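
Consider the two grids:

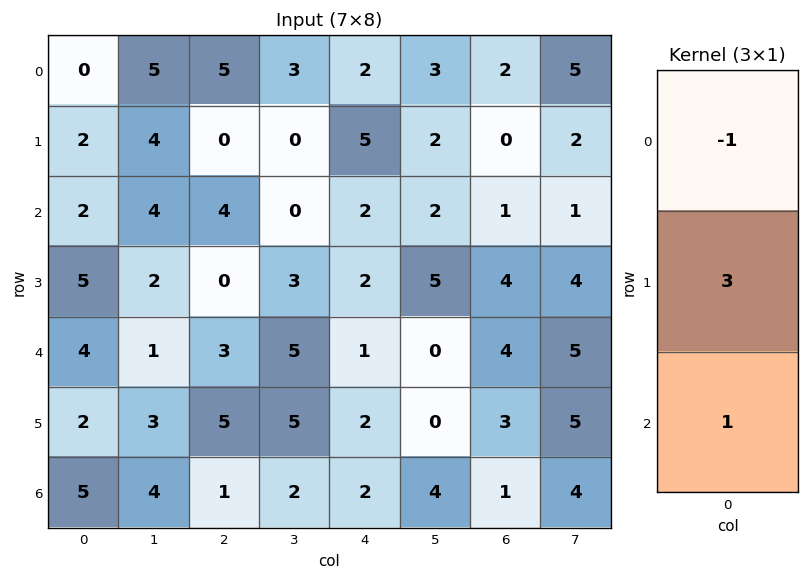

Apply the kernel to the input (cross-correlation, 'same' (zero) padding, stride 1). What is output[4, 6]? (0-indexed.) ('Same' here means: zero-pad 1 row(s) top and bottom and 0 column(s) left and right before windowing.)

The receptive field on the zero-padded input at this output position is [4 / 4 / 3]. Elementwise product with the kernel and sum: 4·-1 + 4·3 + 3·1.

11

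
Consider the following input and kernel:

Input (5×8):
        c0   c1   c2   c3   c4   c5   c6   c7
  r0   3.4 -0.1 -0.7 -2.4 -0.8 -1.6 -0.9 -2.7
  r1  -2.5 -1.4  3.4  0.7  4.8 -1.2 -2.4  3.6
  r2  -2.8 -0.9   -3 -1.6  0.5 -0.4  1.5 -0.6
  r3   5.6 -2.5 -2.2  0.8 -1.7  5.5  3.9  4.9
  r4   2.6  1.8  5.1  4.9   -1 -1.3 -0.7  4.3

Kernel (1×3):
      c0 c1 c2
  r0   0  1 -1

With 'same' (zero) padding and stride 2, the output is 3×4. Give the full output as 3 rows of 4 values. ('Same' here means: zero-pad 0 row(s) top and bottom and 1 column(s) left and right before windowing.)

Output[0,0]: The receptive field on the zero-padded input at this output position is [0 3.4 -0.1]. Elementwise product with the kernel and sum: 3.4·1 + -0.1·-1.

3.5 1.7 0.8 1.8
-1.9 -1.4 0.9 2.1
0.8 0.2 0.3 -5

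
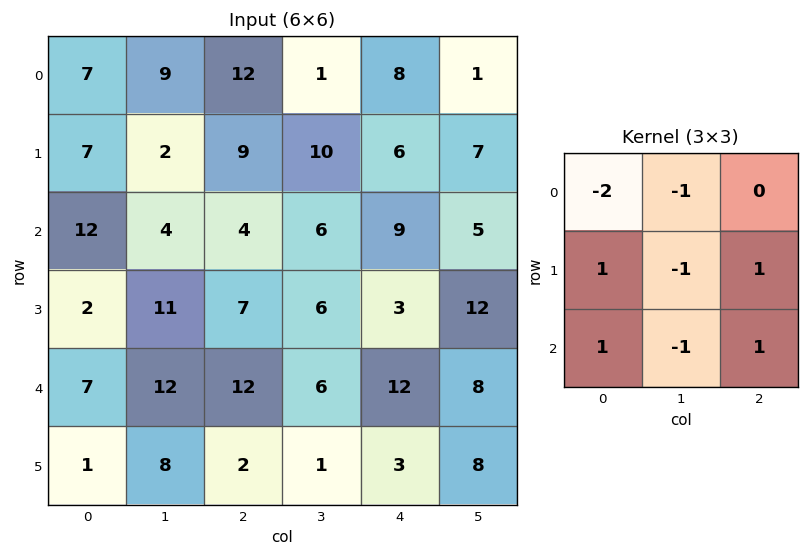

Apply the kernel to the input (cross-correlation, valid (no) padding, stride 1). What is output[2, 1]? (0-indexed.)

The receptive field on the input at this output position is [4 4 6 / 11 7 6 / 12 12 6]. Elementwise product with the kernel and sum: 4·-2 + 4·-1 + 11·1 + 7·-1 + 6·1 + 12·1 + 12·-1 + 6·1.

4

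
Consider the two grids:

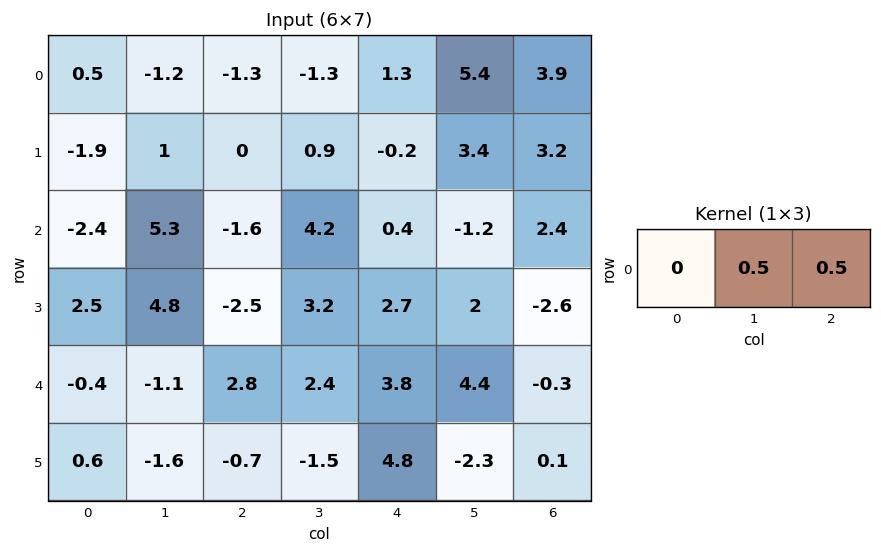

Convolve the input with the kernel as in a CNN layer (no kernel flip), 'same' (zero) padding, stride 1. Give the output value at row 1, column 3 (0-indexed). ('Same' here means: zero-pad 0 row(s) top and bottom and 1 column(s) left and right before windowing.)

0.35

The receptive field on the zero-padded input at this output position is [0 0.9 -0.2]. Elementwise product with the kernel and sum: 0.9·0.5 + -0.2·0.5.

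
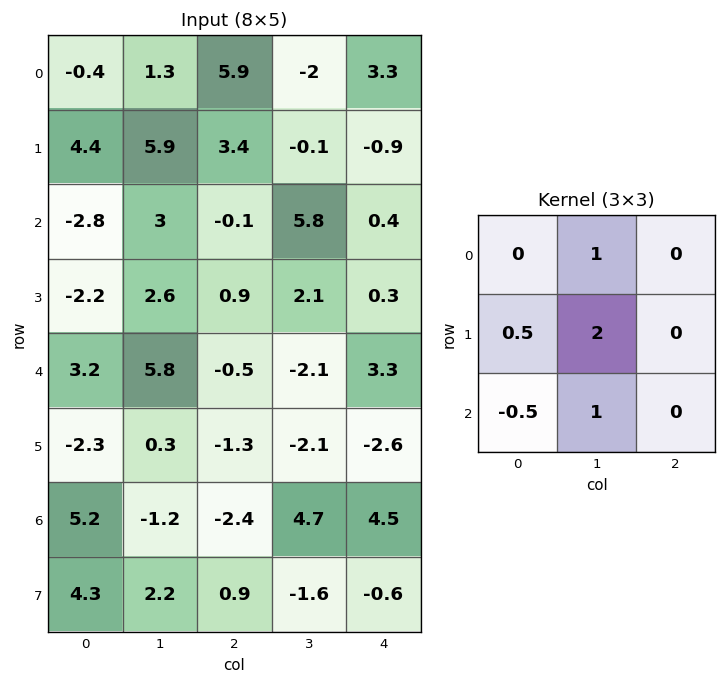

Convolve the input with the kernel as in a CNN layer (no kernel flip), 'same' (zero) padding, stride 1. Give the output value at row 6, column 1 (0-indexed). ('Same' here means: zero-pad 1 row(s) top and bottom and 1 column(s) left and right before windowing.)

The receptive field on the zero-padded input at this output position is [-2.3 0.3 -1.3 / 5.2 -1.2 -2.4 / 4.3 2.2 0.9]. Elementwise product with the kernel and sum: 0.3·1 + 5.2·0.5 + -1.2·2 + 4.3·-0.5 + 2.2·1.

0.55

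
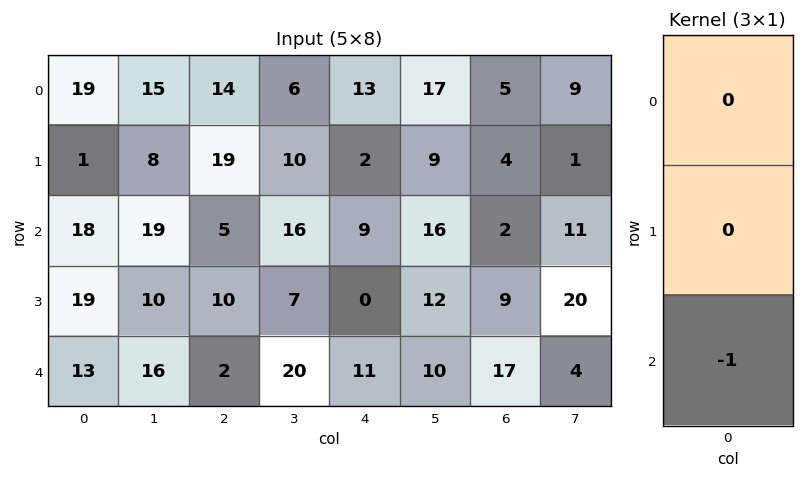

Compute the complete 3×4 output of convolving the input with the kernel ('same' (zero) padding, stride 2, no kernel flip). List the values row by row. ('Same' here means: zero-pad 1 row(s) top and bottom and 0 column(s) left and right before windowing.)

Output[0,0]: The receptive field on the zero-padded input at this output position is [0 / 19 / 1]. Elementwise product with the kernel and sum: 1·-1.

-1 -19 -2 -4
-19 -10 0 -9
0 0 0 0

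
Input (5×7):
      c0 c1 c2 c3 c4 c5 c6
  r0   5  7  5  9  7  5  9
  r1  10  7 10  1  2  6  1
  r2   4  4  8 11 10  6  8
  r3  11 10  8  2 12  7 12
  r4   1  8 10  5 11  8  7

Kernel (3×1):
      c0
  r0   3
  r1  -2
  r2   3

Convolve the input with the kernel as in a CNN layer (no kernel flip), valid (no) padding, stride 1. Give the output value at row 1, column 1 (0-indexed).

The receptive field on the input at this output position is [7 / 4 / 10]. Elementwise product with the kernel and sum: 7·3 + 4·-2 + 10·3.

43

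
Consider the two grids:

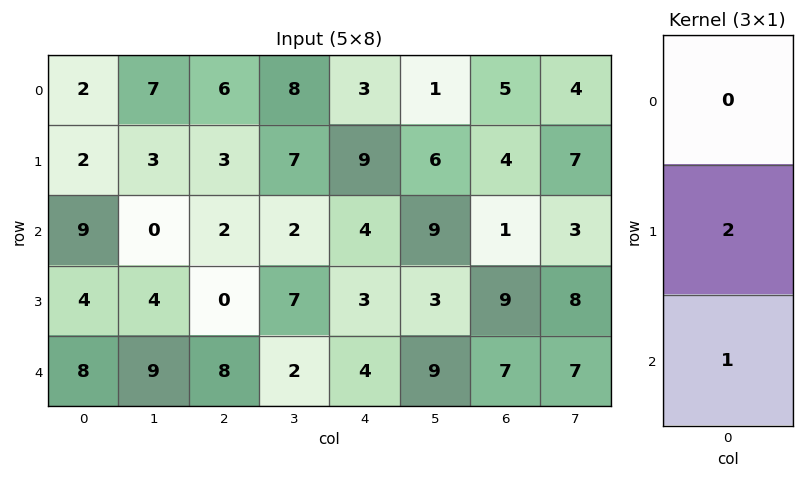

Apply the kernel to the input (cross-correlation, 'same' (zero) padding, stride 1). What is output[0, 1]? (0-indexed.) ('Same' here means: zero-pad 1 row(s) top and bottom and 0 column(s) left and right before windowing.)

17

The receptive field on the zero-padded input at this output position is [0 / 7 / 3]. Elementwise product with the kernel and sum: 7·2 + 3·1.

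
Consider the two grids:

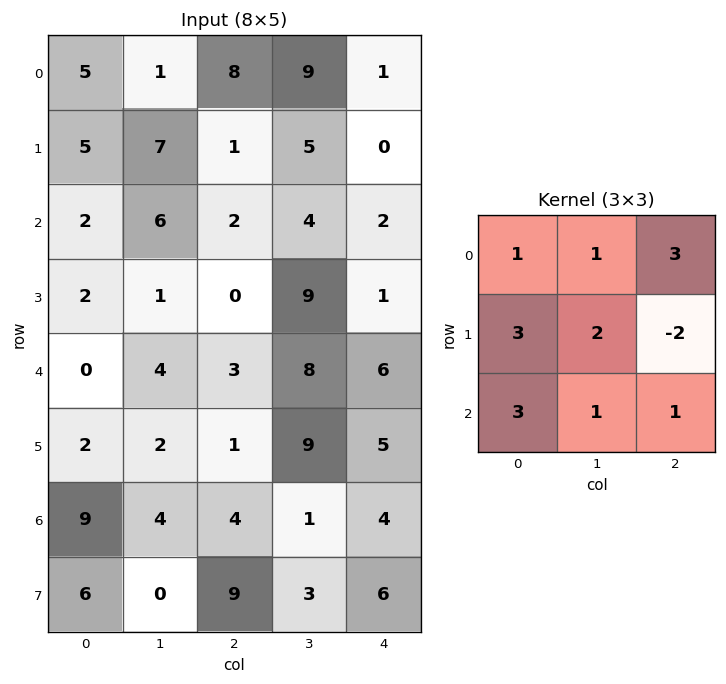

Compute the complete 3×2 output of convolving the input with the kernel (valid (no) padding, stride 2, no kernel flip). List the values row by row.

Output[0,0]: The receptive field on the input at this output position is [5 1 8 / 5 7 1 / 2 6 2]. Elementwise product with the kernel and sum: 5·1 + 1·1 + 8·3 + 5·3 + 7·2 + 1·-2 + 2·3 + 6·1 + 2·1.

71 45
29 51
56 57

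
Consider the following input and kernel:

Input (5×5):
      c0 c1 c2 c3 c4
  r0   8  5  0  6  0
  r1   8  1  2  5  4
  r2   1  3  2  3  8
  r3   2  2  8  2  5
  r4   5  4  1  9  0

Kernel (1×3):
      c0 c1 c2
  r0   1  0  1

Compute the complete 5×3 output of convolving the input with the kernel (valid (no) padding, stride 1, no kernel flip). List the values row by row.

Output[0,0]: The receptive field on the input at this output position is [8 5 0]. Elementwise product with the kernel and sum: 8·1 + 0·1.
Output[0,1]: The receptive field on the input at this output position is [5 0 6]. Elementwise product with the kernel and sum: 5·1 + 6·1.

8 11 0
10 6 6
3 6 10
10 4 13
6 13 1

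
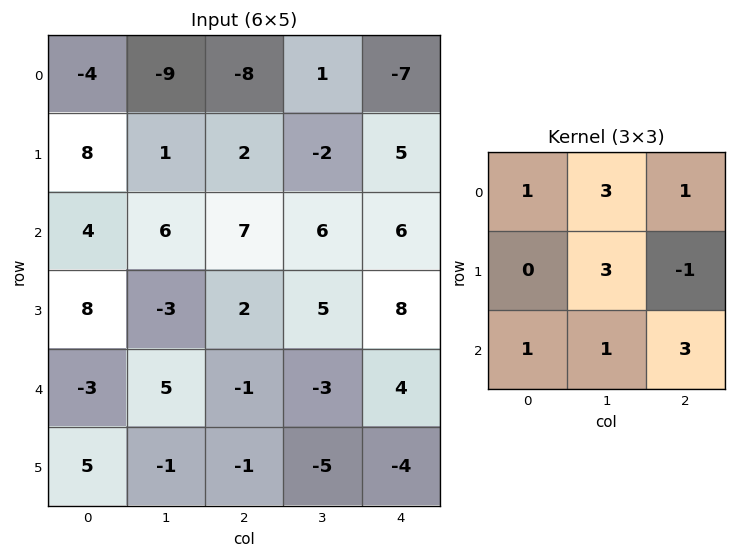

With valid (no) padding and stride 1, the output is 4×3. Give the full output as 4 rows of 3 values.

-7 7 8
35 34 44
17 29 46
18 -9 -6

Output[0,0]: The receptive field on the input at this output position is [-4 -9 -8 / 8 1 2 / 4 6 7]. Elementwise product with the kernel and sum: -4·1 + -9·3 + -8·1 + 1·3 + 2·-1 + 4·1 + 6·1 + 7·3.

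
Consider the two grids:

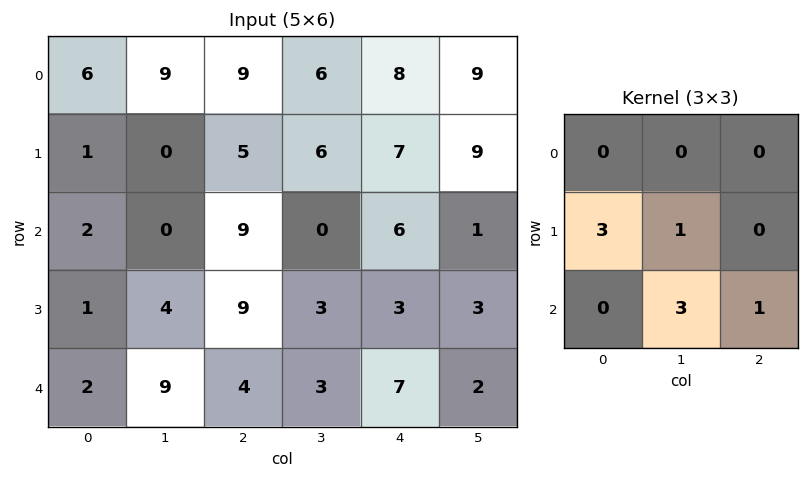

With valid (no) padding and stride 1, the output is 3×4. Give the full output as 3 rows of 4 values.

12 32 27 44
27 39 39 18
38 36 46 35

Output[0,0]: The receptive field on the input at this output position is [6 9 9 / 1 0 5 / 2 0 9]. Elementwise product with the kernel and sum: 1·3 + 0·1 + 0·3 + 9·1.
Output[0,1]: The receptive field on the input at this output position is [9 9 6 / 0 5 6 / 0 9 0]. Elementwise product with the kernel and sum: 0·3 + 5·1 + 9·3 + 0·1.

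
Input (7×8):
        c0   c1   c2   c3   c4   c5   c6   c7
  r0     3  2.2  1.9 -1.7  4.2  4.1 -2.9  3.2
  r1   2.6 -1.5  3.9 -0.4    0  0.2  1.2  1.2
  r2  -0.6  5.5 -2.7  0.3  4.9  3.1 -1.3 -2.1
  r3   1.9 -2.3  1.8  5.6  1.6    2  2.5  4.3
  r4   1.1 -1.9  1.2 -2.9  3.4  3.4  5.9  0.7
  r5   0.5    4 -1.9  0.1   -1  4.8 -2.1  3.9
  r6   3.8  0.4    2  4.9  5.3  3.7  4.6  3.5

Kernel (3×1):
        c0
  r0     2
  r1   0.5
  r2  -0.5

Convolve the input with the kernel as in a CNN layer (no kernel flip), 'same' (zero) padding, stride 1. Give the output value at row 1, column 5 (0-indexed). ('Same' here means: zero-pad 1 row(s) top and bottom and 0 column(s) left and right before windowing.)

The receptive field on the zero-padded input at this output position is [4.1 / 0.2 / 3.1]. Elementwise product with the kernel and sum: 4.1·2 + 0.2·0.5 + 3.1·-0.5.

6.75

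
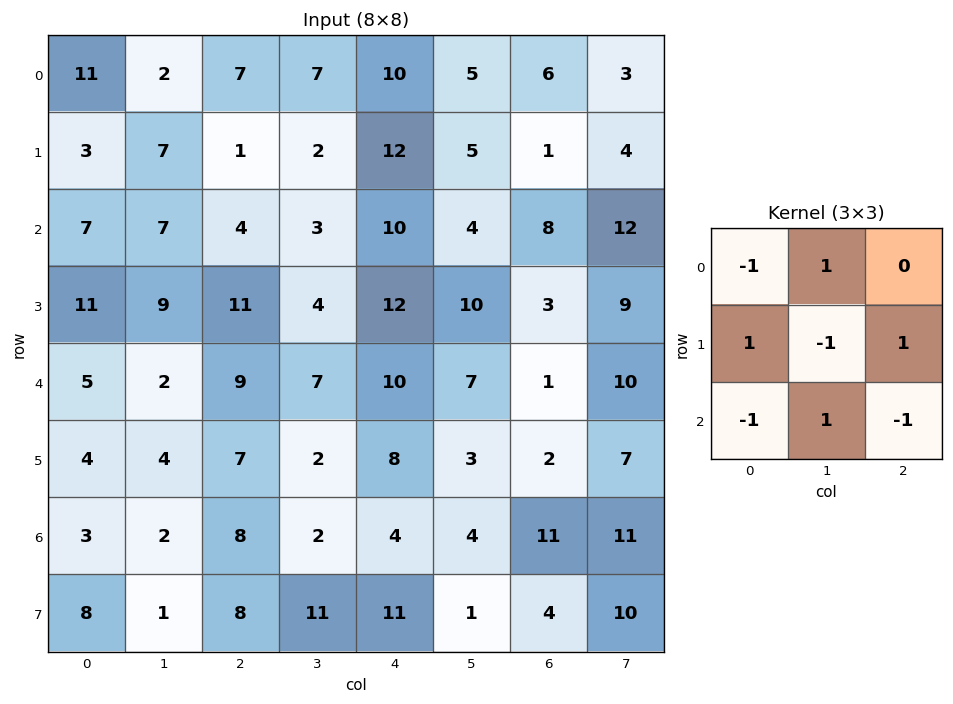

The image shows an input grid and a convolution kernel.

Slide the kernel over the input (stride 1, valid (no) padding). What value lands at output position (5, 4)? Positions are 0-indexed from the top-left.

-8

The receptive field on the input at this output position is [8 3 2 / 4 4 11 / 11 1 4]. Elementwise product with the kernel and sum: 8·-1 + 3·1 + 4·1 + 4·-1 + 11·1 + 11·-1 + 1·1 + 4·-1.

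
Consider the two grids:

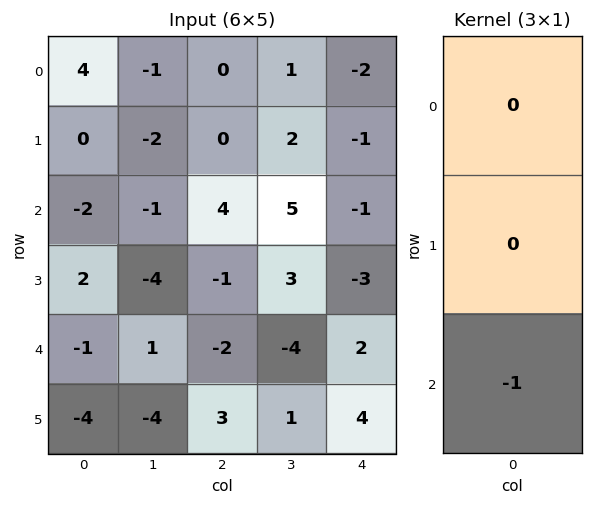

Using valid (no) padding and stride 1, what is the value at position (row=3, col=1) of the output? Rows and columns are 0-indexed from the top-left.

4

The receptive field on the input at this output position is [-4 / 1 / -4]. Elementwise product with the kernel and sum: -4·-1.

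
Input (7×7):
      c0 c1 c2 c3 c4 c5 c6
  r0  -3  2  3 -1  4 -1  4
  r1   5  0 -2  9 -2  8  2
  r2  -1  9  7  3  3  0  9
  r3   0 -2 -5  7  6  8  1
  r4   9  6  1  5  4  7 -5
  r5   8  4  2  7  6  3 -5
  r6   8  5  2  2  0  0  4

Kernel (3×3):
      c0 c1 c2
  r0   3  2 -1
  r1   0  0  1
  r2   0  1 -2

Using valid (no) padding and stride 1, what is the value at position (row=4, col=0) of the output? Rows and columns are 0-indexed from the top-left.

41

The receptive field on the input at this output position is [9 6 1 / 8 4 2 / 8 5 2]. Elementwise product with the kernel and sum: 9·3 + 6·2 + 1·-1 + 2·1 + 5·1 + 2·-2.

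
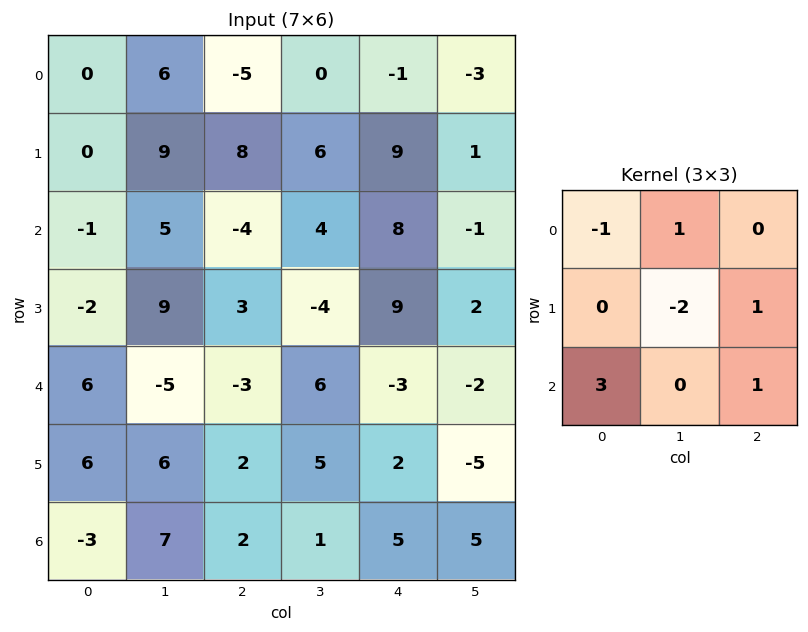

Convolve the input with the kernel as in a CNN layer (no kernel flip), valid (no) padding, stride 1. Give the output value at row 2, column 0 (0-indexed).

The receptive field on the input at this output position is [-1 5 -4 / -2 9 3 / 6 -5 -3]. Elementwise product with the kernel and sum: -1·-1 + 5·1 + 9·-2 + 3·1 + 6·3 + -3·1.

6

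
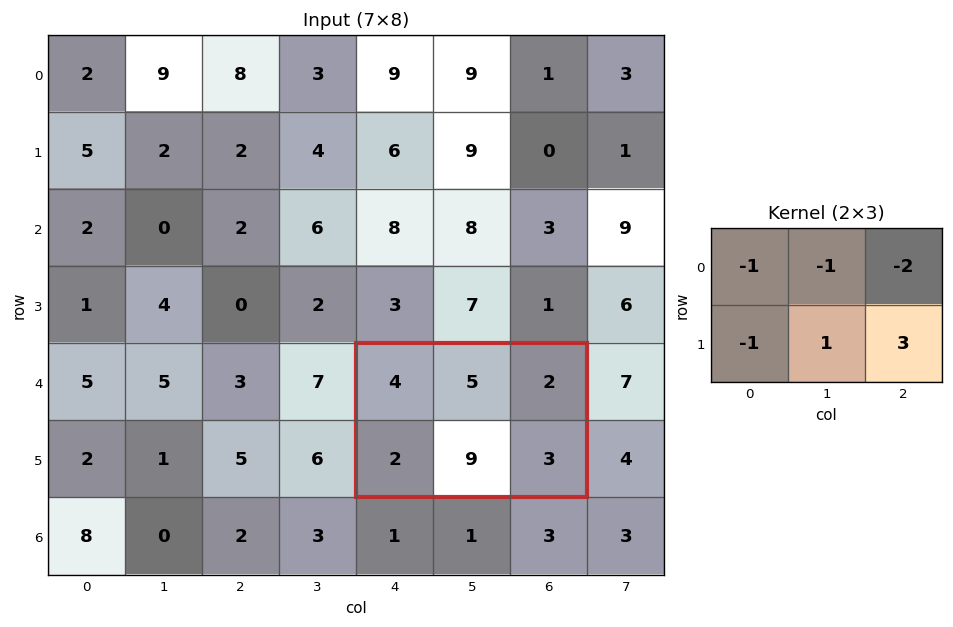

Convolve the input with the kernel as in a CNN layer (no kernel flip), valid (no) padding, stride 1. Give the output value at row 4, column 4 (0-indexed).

3

The receptive field on the input at this output position is [4 5 2 / 2 9 3]. Elementwise product with the kernel and sum: 4·-1 + 5·-1 + 2·-2 + 2·-1 + 9·1 + 3·3.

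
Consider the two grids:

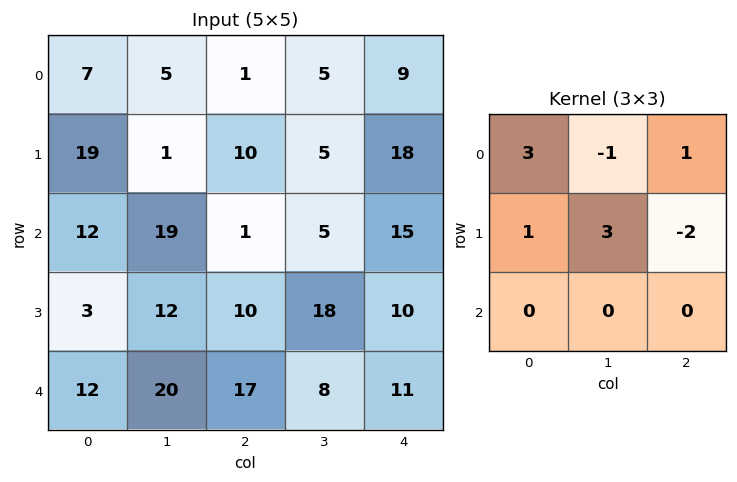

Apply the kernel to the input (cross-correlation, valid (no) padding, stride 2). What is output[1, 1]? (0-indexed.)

The receptive field on the input at this output position is [1 5 15 / 10 18 10 / 17 8 11]. Elementwise product with the kernel and sum: 1·3 + 5·-1 + 15·1 + 10·1 + 18·3 + 10·-2.

57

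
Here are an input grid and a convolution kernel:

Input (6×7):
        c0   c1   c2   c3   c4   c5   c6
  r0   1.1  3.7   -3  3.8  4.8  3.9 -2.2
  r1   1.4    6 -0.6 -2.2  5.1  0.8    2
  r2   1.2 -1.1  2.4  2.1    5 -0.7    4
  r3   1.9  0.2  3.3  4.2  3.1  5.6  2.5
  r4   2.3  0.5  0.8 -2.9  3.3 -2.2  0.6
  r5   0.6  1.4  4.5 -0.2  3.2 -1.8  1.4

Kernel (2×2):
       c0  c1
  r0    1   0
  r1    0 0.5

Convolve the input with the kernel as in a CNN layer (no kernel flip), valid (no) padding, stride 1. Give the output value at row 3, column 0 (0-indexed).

The receptive field on the input at this output position is [1.9 0.2 / 2.3 0.5]. Elementwise product with the kernel and sum: 1.9·1 + 0.5·0.5.

2.15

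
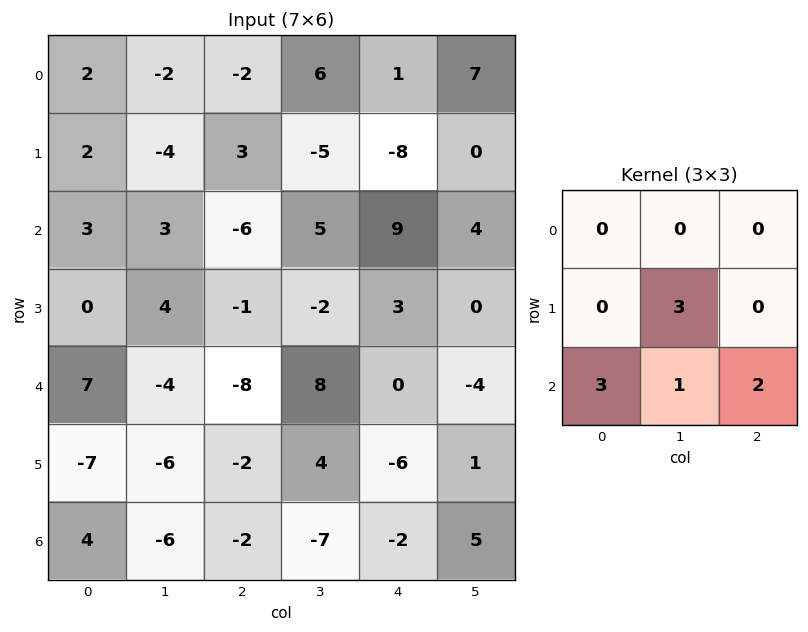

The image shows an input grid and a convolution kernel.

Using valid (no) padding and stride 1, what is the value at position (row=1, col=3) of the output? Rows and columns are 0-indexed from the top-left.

The receptive field on the input at this output position is [-5 -8 0 / 5 9 4 / -2 3 0]. Elementwise product with the kernel and sum: 9·3 + -2·3 + 3·1 + 0·2.

24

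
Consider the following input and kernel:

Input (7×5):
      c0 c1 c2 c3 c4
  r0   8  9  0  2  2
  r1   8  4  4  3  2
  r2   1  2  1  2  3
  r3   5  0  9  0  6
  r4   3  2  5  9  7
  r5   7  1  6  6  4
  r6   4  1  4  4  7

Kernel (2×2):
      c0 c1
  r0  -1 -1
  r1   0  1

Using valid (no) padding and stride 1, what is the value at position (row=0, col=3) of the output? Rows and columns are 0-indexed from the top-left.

-2

The receptive field on the input at this output position is [2 2 / 3 2]. Elementwise product with the kernel and sum: 2·-1 + 2·-1 + 2·1.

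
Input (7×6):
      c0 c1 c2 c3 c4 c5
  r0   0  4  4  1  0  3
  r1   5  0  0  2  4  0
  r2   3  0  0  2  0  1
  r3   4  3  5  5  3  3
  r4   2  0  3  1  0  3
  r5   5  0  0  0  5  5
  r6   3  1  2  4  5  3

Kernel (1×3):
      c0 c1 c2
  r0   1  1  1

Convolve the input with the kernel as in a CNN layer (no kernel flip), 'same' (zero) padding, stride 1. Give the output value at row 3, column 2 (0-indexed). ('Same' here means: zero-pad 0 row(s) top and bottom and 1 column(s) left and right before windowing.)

The receptive field on the zero-padded input at this output position is [3 5 5]. Elementwise product with the kernel and sum: 3·1 + 5·1 + 5·1.

13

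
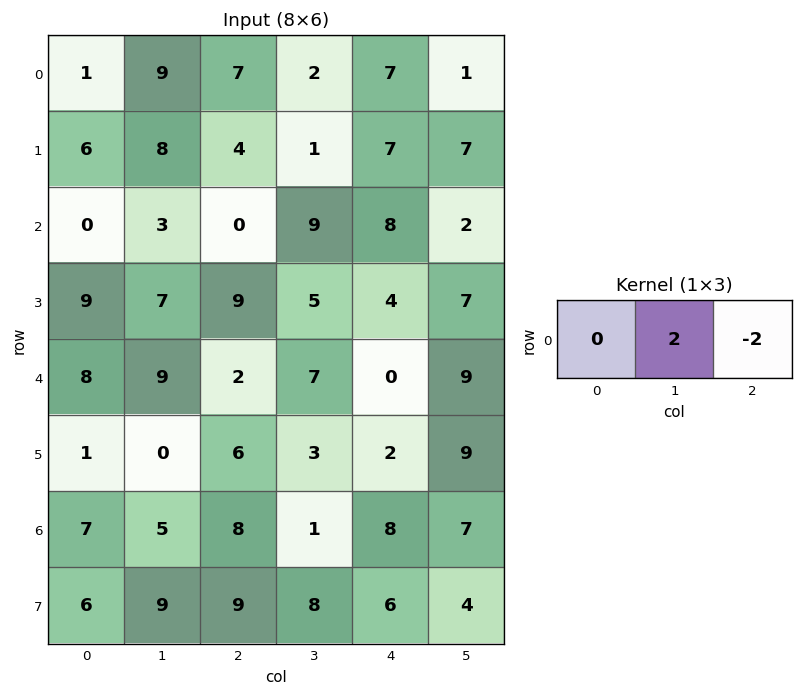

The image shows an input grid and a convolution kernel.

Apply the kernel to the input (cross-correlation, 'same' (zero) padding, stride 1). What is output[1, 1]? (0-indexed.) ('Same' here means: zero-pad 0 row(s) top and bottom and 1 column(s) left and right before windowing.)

The receptive field on the zero-padded input at this output position is [6 8 4]. Elementwise product with the kernel and sum: 8·2 + 4·-2.

8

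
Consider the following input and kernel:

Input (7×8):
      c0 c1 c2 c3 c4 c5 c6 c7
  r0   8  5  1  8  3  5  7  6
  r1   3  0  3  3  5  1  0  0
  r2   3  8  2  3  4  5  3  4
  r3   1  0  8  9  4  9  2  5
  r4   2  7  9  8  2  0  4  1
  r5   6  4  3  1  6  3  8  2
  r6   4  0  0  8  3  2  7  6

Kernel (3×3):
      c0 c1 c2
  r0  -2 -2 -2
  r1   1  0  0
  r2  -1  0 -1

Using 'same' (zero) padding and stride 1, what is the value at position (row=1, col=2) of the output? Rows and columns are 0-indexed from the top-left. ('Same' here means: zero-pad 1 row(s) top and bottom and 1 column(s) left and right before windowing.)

-39

The receptive field on the zero-padded input at this output position is [5 1 8 / 0 3 3 / 8 2 3]. Elementwise product with the kernel and sum: 5·-2 + 1·-2 + 8·-2 + 0·1 + 8·-1 + 3·-1.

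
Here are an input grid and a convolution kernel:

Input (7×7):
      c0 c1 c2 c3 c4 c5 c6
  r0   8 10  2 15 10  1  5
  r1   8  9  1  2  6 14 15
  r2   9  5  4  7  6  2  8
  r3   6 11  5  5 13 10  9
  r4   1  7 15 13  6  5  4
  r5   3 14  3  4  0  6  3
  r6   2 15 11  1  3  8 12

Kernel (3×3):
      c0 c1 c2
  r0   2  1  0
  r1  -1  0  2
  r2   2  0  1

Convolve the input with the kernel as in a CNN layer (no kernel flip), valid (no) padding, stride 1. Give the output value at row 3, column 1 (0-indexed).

The receptive field on the input at this output position is [11 5 5 / 7 15 13 / 14 3 4]. Elementwise product with the kernel and sum: 11·2 + 5·1 + 7·-1 + 13·2 + 14·2 + 4·1.

78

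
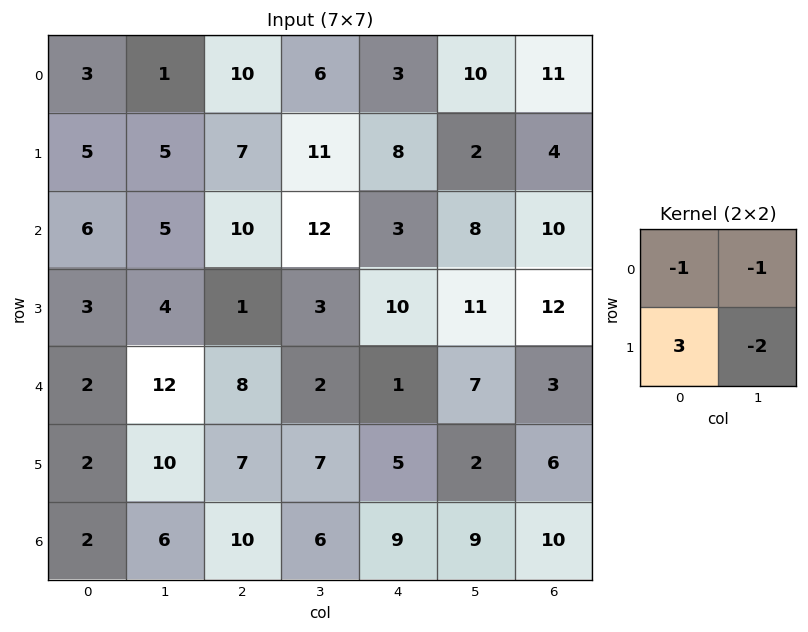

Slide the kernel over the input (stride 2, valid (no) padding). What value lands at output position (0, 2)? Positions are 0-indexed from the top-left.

7

The receptive field on the input at this output position is [3 10 / 8 2]. Elementwise product with the kernel and sum: 3·-1 + 10·-1 + 8·3 + 2·-2.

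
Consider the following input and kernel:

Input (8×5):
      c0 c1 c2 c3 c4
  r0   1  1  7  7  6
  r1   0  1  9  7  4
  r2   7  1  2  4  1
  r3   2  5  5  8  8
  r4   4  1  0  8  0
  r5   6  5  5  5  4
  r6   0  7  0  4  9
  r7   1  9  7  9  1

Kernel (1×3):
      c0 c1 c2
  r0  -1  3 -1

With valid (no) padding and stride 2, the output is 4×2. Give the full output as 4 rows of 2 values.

-5 8
-6 9
-1 24
21 3

Output[0,0]: The receptive field on the input at this output position is [1 1 7]. Elementwise product with the kernel and sum: 1·-1 + 1·3 + 7·-1.
Output[0,1]: The receptive field on the input at this output position is [7 7 6]. Elementwise product with the kernel and sum: 7·-1 + 7·3 + 6·-1.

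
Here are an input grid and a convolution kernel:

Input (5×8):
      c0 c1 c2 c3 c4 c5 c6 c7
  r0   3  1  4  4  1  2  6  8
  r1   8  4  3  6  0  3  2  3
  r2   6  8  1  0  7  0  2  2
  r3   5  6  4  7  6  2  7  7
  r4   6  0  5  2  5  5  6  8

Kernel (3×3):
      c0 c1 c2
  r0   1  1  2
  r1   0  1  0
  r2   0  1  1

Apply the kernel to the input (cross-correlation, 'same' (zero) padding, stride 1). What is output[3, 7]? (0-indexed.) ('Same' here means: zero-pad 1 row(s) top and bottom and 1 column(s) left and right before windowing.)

19

The receptive field on the zero-padded input at this output position is [2 2 0 / 7 7 0 / 6 8 0]. Elementwise product with the kernel and sum: 2·1 + 2·1 + 0·2 + 7·1 + 8·1 + 0·1.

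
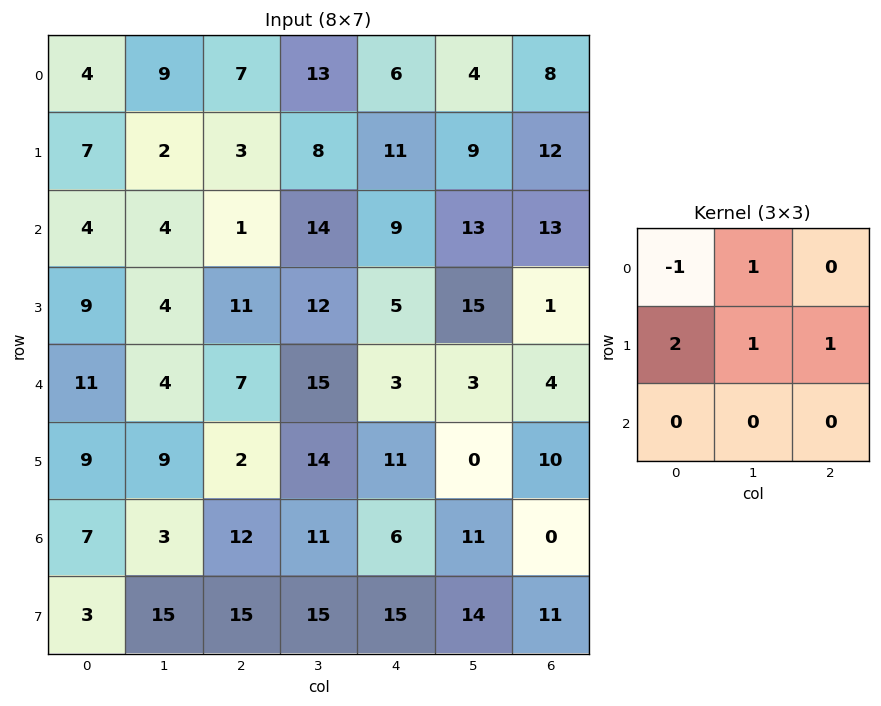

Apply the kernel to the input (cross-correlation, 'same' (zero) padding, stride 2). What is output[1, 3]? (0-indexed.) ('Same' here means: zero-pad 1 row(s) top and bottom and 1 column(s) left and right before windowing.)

42

The receptive field on the zero-padded input at this output position is [9 12 0 / 13 13 0 / 15 1 0]. Elementwise product with the kernel and sum: 9·-1 + 12·1 + 13·2 + 13·1 + 0·1.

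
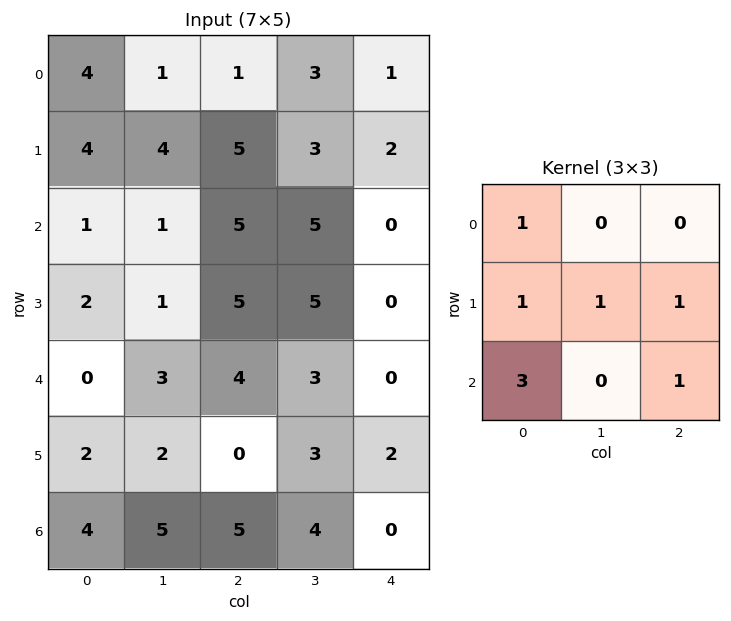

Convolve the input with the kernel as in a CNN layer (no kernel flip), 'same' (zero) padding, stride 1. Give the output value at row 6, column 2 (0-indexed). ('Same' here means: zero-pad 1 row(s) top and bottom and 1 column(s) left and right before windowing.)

16

The receptive field on the zero-padded input at this output position is [2 0 3 / 5 5 4 / 0 0 0]. Elementwise product with the kernel and sum: 2·1 + 5·1 + 5·1 + 4·1 + 0·3 + 0·1.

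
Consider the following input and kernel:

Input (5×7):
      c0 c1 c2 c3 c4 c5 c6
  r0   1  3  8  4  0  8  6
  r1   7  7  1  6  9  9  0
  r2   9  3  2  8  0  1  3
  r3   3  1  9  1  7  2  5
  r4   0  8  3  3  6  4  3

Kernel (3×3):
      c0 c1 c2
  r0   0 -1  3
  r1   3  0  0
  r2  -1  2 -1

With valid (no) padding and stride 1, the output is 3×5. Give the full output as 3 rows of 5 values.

Output[0,0]: The receptive field on the input at this output position is [1 3 8 / 7 7 1 / 9 3 2]. Elementwise product with the kernel and sum: 3·-1 + 8·3 + 7·3 + 9·-1 + 3·2 + 2·-1.

37 18 13 33 36
13 42 13 53 -17
25 20 16 11 28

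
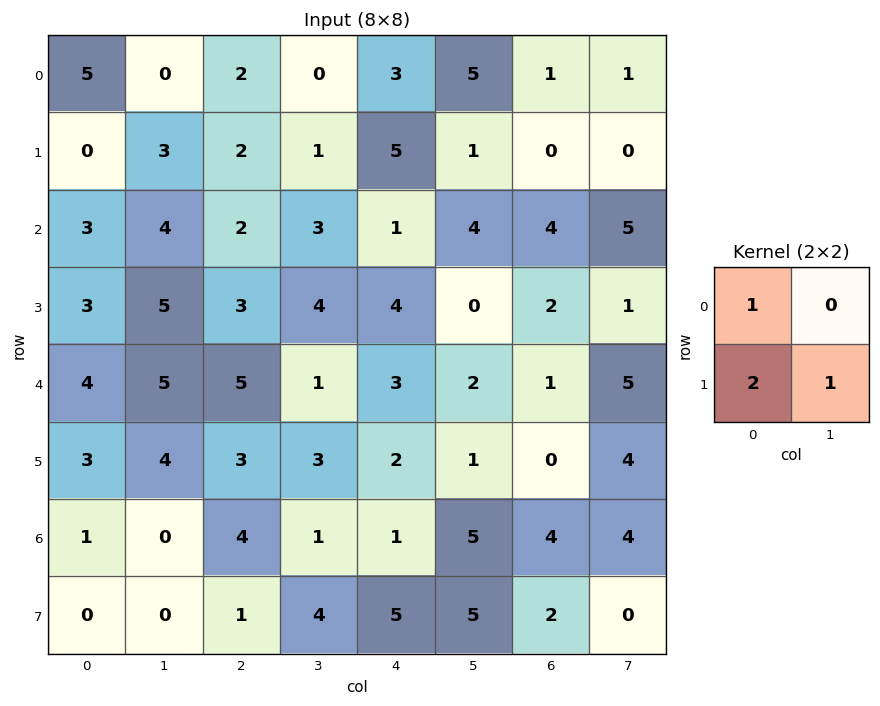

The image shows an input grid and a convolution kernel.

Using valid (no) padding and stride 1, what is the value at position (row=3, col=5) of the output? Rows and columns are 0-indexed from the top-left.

The receptive field on the input at this output position is [0 2 / 2 1]. Elementwise product with the kernel and sum: 0·1 + 2·2 + 1·1.

5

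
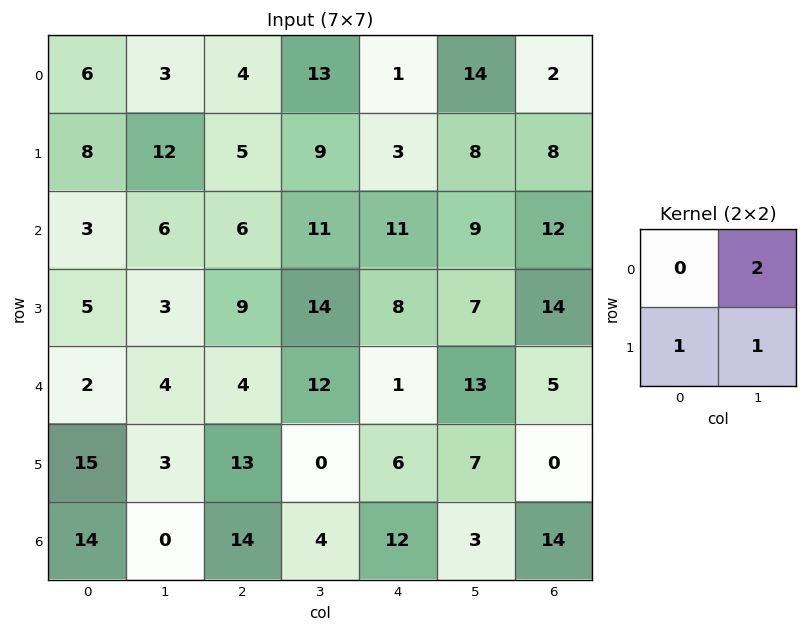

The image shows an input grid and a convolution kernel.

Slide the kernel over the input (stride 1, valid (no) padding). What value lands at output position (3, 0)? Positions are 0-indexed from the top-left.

12

The receptive field on the input at this output position is [5 3 / 2 4]. Elementwise product with the kernel and sum: 3·2 + 2·1 + 4·1.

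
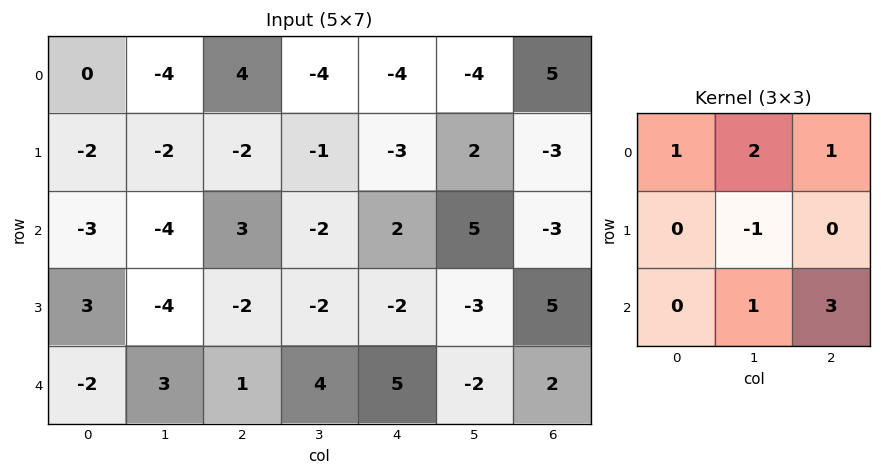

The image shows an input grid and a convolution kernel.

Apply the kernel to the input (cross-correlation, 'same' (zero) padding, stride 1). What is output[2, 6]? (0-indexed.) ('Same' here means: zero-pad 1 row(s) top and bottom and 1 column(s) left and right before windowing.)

4

The receptive field on the zero-padded input at this output position is [2 -3 0 / 5 -3 0 / -3 5 0]. Elementwise product with the kernel and sum: 2·1 + -3·2 + 0·1 + -3·-1 + 5·1 + 0·3.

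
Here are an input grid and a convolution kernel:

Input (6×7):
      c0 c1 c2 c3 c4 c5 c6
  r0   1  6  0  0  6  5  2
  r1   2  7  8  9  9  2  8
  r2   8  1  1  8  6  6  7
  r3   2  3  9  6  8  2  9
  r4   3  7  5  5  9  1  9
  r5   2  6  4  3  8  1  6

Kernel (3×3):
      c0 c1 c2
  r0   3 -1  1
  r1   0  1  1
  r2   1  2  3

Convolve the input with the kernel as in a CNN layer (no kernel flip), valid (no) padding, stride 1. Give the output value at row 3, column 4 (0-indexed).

69

The receptive field on the input at this output position is [8 2 9 / 9 1 9 / 8 1 6]. Elementwise product with the kernel and sum: 8·3 + 2·-1 + 9·1 + 1·1 + 9·1 + 8·1 + 1·2 + 6·3.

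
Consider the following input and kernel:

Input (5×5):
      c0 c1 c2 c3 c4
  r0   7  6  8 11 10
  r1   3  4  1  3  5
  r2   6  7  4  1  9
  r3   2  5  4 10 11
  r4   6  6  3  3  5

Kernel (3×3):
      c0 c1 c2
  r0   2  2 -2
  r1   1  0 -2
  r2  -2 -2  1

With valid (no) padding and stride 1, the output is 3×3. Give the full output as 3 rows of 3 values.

Output[0,0]: The receptive field on the input at this output position is [7 6 8 / 3 4 1 / 6 7 4]. Elementwise product with the kernel and sum: 7·2 + 6·2 + 8·-2 + 3·1 + 1·-2 + 6·-2 + 7·-2 + 4·1.

-11 -17 8
0 1 -33
-9 -10 -33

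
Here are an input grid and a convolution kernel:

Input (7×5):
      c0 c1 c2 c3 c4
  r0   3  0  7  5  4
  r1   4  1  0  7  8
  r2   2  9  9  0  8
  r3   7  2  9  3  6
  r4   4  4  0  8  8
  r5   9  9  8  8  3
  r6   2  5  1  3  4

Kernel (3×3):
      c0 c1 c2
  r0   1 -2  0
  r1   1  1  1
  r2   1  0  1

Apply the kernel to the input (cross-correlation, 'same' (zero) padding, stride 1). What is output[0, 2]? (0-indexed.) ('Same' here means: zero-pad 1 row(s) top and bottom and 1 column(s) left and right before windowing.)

20

The receptive field on the zero-padded input at this output position is [0 0 0 / 0 7 5 / 1 0 7]. Elementwise product with the kernel and sum: 0·1 + 0·-2 + 0·1 + 7·1 + 5·1 + 1·1 + 7·1.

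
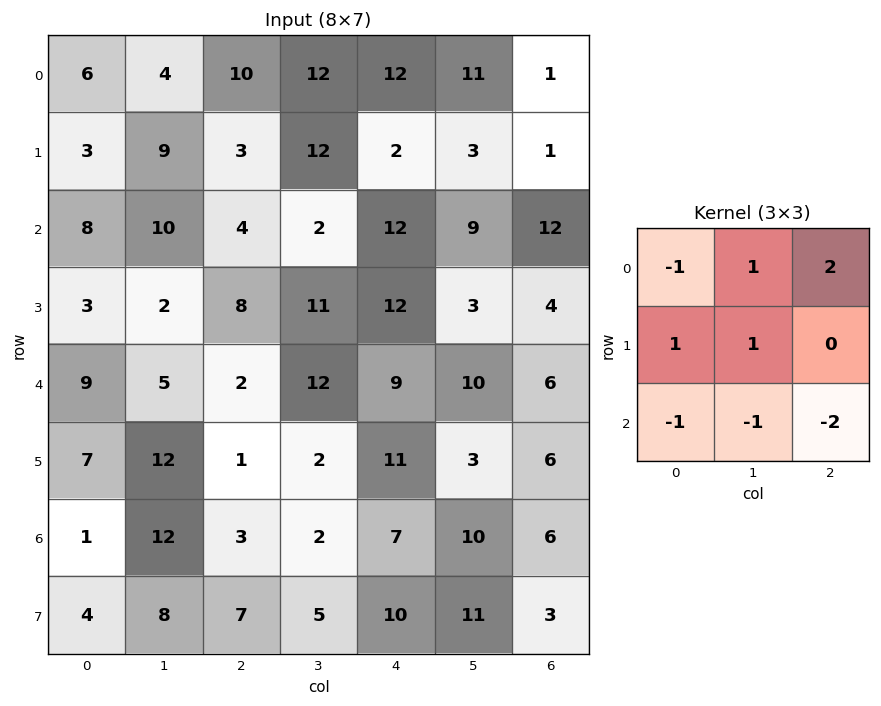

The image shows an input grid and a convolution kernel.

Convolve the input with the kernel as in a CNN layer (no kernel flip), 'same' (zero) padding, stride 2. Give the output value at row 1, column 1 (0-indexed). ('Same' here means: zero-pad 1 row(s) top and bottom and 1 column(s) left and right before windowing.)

0

The receptive field on the zero-padded input at this output position is [9 3 12 / 10 4 2 / 2 8 11]. Elementwise product with the kernel and sum: 9·-1 + 3·1 + 12·2 + 10·1 + 4·1 + 2·-1 + 8·-1 + 11·-2.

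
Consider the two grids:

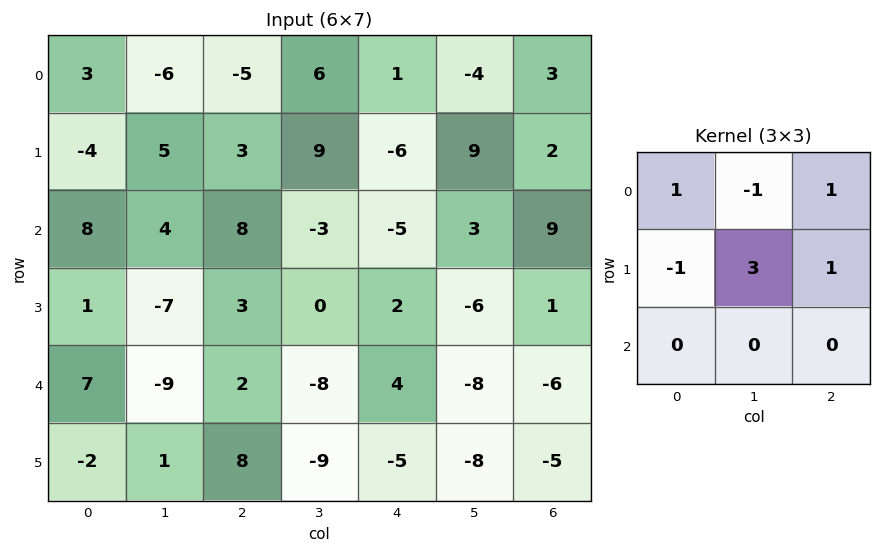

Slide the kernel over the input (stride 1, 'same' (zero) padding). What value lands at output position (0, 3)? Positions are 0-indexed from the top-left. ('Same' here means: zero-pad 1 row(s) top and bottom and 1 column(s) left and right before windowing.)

The receptive field on the zero-padded input at this output position is [0 0 0 / -5 6 1 / 3 9 -6]. Elementwise product with the kernel and sum: 0·1 + 0·-1 + 0·1 + -5·-1 + 6·3 + 1·1.

24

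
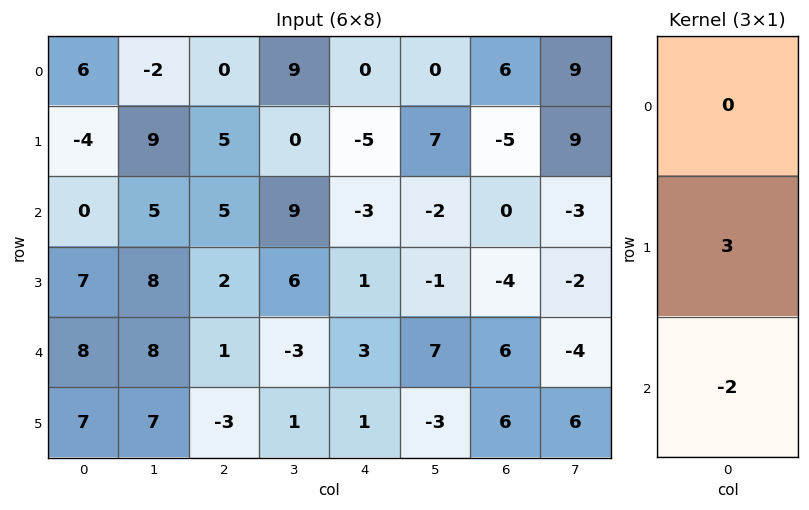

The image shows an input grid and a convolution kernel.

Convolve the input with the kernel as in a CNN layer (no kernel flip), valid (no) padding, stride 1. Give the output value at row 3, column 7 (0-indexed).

The receptive field on the input at this output position is [-2 / -4 / 6]. Elementwise product with the kernel and sum: -4·3 + 6·-2.

-24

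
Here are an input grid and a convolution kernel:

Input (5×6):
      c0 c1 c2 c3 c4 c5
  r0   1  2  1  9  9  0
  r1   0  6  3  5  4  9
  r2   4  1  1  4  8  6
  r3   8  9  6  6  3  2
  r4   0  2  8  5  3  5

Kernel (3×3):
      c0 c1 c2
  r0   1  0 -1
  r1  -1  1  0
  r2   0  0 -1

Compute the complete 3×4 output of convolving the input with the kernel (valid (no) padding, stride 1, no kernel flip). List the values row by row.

5 -14 -14 2
-12 -5 -1 -2
-4 -11 -10 -10

Output[0,0]: The receptive field on the input at this output position is [1 2 1 / 0 6 3 / 4 1 1]. Elementwise product with the kernel and sum: 1·1 + 1·-1 + 0·-1 + 6·1 + 1·-1.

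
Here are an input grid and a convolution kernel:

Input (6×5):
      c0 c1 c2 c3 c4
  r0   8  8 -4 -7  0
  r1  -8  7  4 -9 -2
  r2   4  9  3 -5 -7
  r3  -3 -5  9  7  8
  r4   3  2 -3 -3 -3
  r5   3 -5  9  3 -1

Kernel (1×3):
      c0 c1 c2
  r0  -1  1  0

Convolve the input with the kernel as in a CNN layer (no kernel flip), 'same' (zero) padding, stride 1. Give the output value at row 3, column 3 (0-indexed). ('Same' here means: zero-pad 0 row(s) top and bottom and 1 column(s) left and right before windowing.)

-2

The receptive field on the zero-padded input at this output position is [9 7 8]. Elementwise product with the kernel and sum: 9·-1 + 7·1.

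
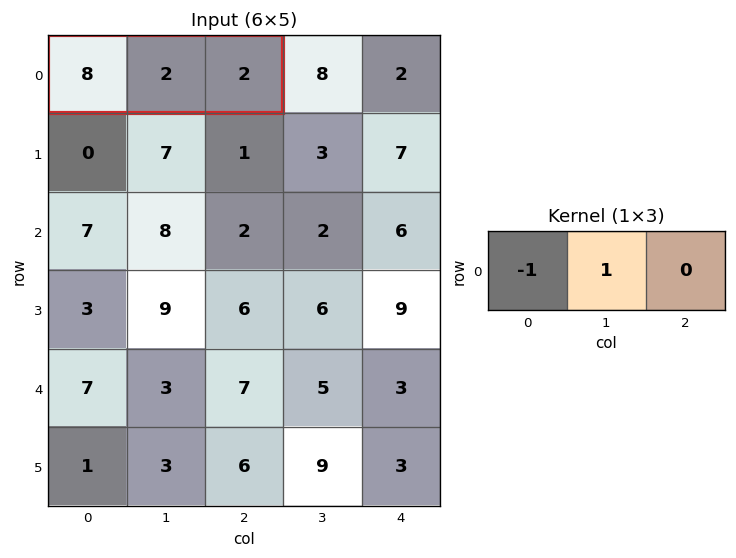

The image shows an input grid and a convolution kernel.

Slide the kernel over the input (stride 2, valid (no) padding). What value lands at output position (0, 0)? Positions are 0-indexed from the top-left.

-6

The receptive field on the input at this output position is [8 2 2]. Elementwise product with the kernel and sum: 8·-1 + 2·1.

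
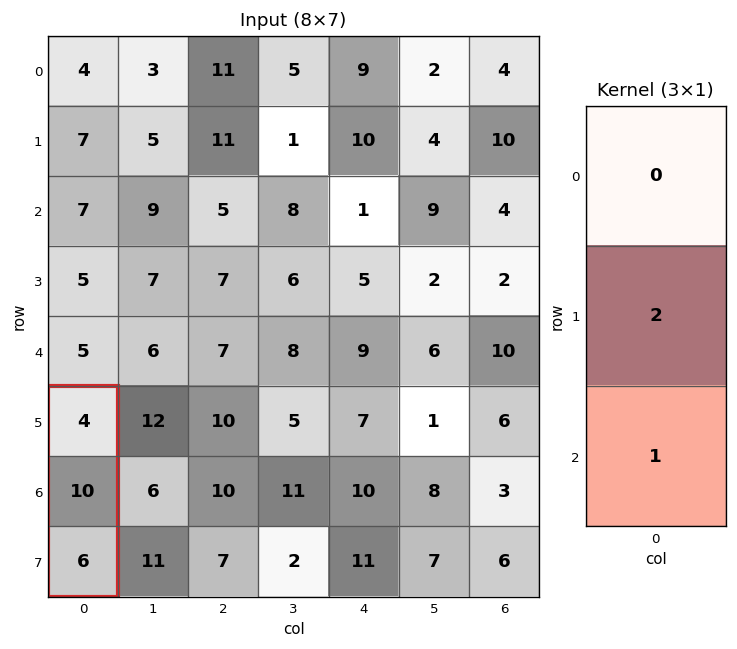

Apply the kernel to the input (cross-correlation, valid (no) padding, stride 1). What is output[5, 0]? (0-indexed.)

The receptive field on the input at this output position is [4 / 10 / 6]. Elementwise product with the kernel and sum: 10·2 + 6·1.

26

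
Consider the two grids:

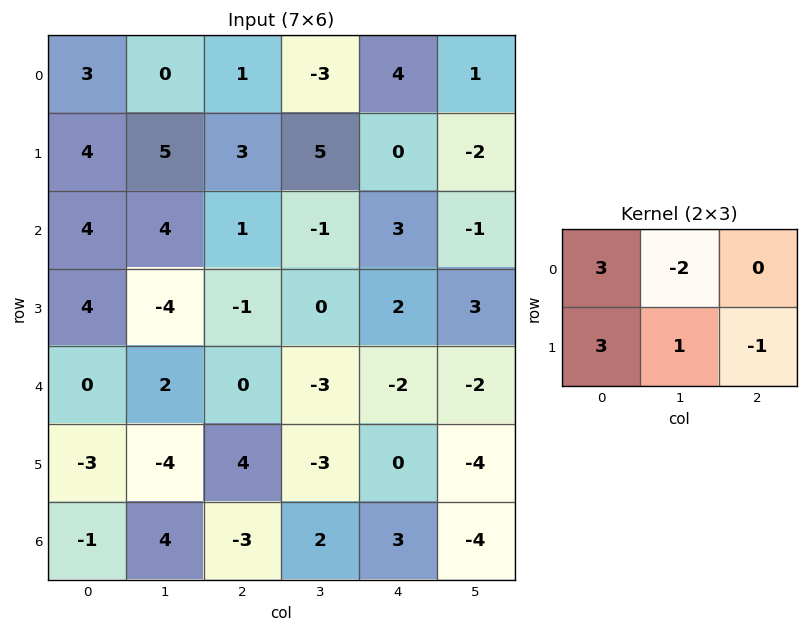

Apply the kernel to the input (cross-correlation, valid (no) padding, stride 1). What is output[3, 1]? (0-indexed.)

The receptive field on the input at this output position is [-4 -1 0 / 2 0 -3]. Elementwise product with the kernel and sum: -4·3 + -1·-2 + 2·3 + 0·1 + -3·-1.

-1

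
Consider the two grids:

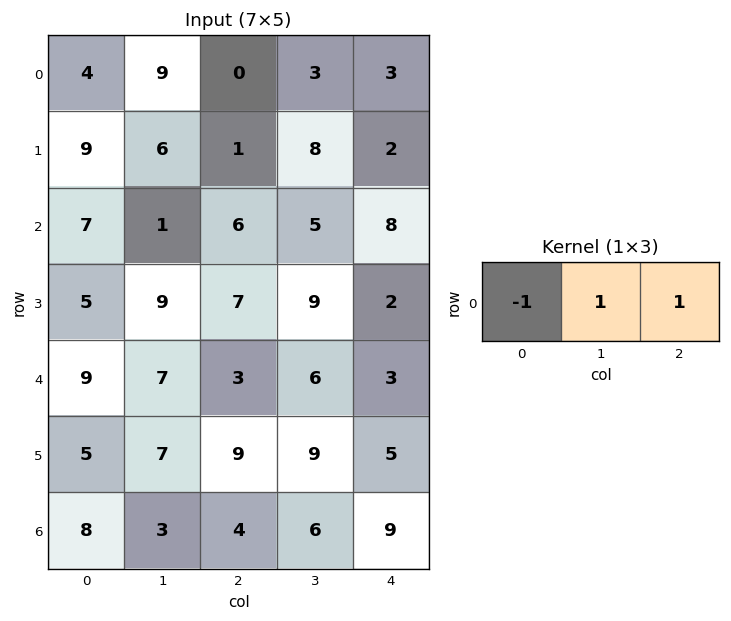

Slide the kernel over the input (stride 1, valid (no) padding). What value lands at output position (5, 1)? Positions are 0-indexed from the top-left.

11

The receptive field on the input at this output position is [7 9 9]. Elementwise product with the kernel and sum: 7·-1 + 9·1 + 9·1.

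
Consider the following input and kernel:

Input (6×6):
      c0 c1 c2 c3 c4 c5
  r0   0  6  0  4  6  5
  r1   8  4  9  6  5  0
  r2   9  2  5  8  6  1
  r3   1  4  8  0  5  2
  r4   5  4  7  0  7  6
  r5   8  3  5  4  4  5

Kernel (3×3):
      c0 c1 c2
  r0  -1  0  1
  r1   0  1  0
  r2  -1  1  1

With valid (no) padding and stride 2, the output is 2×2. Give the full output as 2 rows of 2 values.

2 21
6 1

Output[0,0]: The receptive field on the input at this output position is [0 6 0 / 8 4 9 / 9 2 5]. Elementwise product with the kernel and sum: 0·-1 + 0·1 + 4·1 + 9·-1 + 2·1 + 5·1.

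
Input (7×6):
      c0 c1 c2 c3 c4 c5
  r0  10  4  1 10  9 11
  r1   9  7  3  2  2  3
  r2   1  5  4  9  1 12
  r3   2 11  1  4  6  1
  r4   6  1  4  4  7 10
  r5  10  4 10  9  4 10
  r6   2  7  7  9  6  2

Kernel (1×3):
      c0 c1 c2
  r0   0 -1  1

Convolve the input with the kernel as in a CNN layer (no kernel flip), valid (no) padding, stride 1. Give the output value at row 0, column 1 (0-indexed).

9

The receptive field on the input at this output position is [4 1 10]. Elementwise product with the kernel and sum: 1·-1 + 10·1.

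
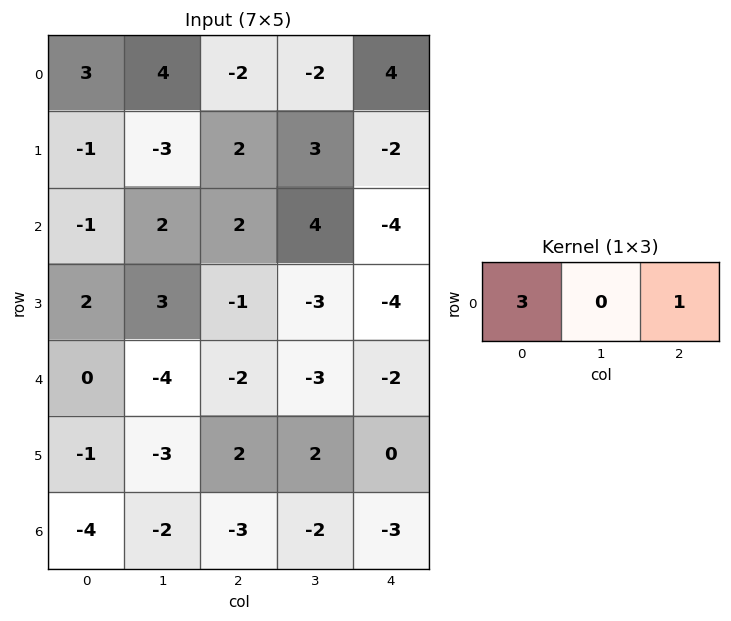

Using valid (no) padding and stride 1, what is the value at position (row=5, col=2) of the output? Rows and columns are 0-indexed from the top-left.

The receptive field on the input at this output position is [2 2 0]. Elementwise product with the kernel and sum: 2·3 + 0·1.

6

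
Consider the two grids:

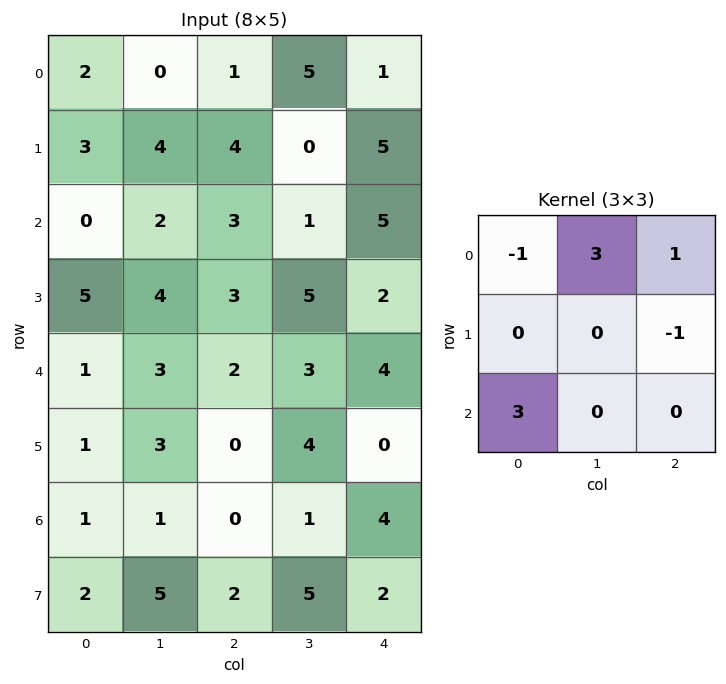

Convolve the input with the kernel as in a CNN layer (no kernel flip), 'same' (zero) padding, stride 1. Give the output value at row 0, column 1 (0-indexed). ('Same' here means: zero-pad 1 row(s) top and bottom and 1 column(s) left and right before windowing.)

8

The receptive field on the zero-padded input at this output position is [0 0 0 / 2 0 1 / 3 4 4]. Elementwise product with the kernel and sum: 0·-1 + 0·3 + 0·1 + 1·-1 + 3·3.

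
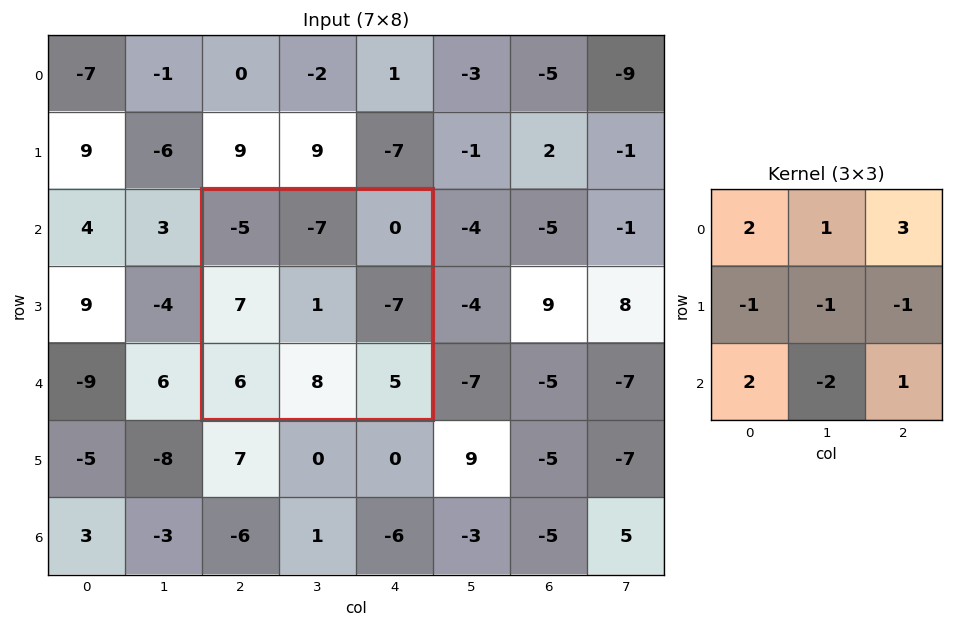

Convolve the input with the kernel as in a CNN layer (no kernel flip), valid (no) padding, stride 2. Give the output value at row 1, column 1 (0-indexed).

The receptive field on the input at this output position is [-5 -7 0 / 7 1 -7 / 6 8 5]. Elementwise product with the kernel and sum: -5·2 + -7·1 + 0·3 + 7·-1 + 1·-1 + -7·-1 + 6·2 + 8·-2 + 5·1.

-17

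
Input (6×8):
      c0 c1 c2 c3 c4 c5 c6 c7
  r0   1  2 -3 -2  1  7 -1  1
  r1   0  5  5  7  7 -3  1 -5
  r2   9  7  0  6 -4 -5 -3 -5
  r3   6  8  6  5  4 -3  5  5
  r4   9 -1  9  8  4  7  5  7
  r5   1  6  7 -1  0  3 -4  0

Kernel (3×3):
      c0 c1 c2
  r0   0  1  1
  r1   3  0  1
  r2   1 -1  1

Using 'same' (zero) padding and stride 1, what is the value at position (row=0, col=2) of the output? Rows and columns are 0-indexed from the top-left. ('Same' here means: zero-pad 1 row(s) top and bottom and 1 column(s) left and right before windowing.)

The receptive field on the zero-padded input at this output position is [0 0 0 / 2 -3 -2 / 5 5 7]. Elementwise product with the kernel and sum: 0·1 + 0·1 + 2·3 + -2·1 + 5·1 + 5·-1 + 7·1.

11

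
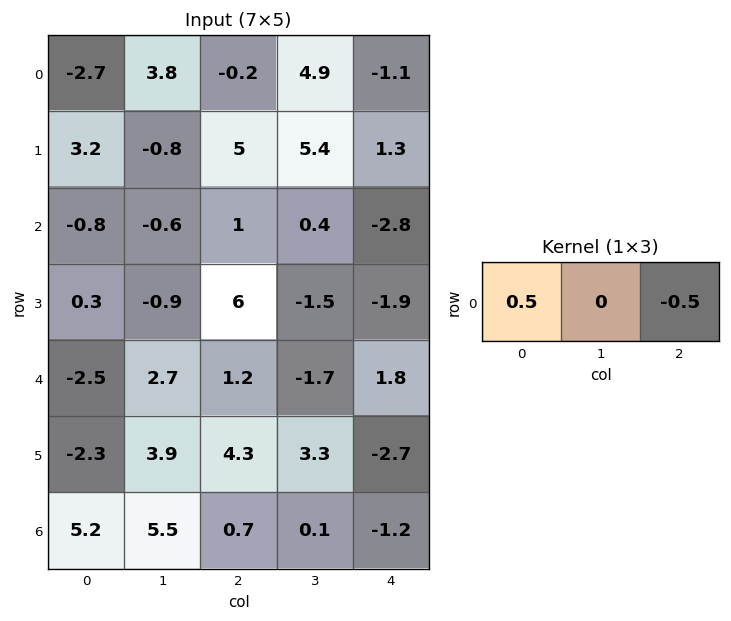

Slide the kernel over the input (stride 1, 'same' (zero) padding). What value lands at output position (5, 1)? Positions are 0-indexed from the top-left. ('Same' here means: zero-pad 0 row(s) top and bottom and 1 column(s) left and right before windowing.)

-3.3

The receptive field on the zero-padded input at this output position is [-2.3 3.9 4.3]. Elementwise product with the kernel and sum: -2.3·0.5 + 4.3·-0.5.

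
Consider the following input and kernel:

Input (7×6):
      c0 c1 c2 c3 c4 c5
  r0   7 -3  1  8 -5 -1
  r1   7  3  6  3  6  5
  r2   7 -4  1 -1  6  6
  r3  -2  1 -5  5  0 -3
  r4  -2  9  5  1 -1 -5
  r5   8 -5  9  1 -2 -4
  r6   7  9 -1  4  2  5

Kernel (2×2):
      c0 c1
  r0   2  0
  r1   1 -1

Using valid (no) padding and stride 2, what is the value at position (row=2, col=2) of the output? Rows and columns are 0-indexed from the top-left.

The receptive field on the input at this output position is [-1 -5 / -2 -4]. Elementwise product with the kernel and sum: -1·2 + -2·1 + -4·-1.

0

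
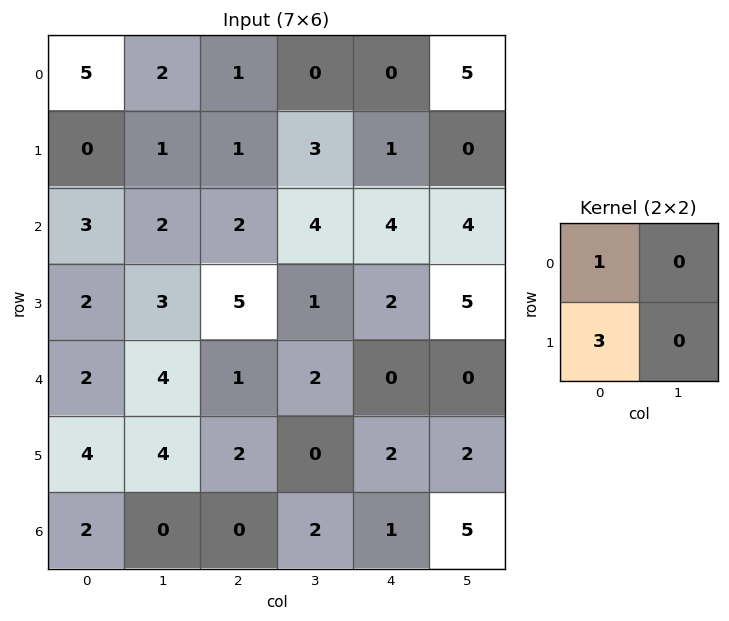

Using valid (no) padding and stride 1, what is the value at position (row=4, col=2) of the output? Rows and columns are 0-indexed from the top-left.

7

The receptive field on the input at this output position is [1 2 / 2 0]. Elementwise product with the kernel and sum: 1·1 + 2·3.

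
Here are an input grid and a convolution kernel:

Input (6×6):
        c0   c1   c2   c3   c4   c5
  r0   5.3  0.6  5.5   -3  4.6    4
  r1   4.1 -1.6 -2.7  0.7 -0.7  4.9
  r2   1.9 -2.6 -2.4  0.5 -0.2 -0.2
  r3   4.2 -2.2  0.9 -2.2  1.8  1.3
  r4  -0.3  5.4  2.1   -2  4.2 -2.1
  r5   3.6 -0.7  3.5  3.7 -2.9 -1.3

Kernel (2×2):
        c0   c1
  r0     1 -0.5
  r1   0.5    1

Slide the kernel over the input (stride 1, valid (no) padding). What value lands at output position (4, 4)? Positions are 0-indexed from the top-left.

The receptive field on the input at this output position is [4.2 -2.1 / -2.9 -1.3]. Elementwise product with the kernel and sum: 4.2·1 + -2.1·-0.5 + -2.9·0.5 + -1.3·1.

2.5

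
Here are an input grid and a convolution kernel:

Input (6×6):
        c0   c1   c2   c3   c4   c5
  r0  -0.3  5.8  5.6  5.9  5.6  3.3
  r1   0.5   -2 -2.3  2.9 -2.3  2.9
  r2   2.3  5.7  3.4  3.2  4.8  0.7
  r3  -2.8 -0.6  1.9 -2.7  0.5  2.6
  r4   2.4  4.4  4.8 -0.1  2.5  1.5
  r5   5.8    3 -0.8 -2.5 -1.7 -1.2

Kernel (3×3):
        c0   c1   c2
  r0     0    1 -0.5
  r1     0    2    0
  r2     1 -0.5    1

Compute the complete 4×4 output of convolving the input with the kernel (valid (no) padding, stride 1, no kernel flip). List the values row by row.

1.85 5.25 15.5 0.85
9.95 -1.2 14.2 5.5
7.8 7.5 2.75 5.6
10.75 13.75 -4.4 1.35

Output[0,0]: The receptive field on the input at this output position is [-0.3 5.8 5.6 / 0.5 -2 -2.3 / 2.3 5.7 3.4]. Elementwise product with the kernel and sum: 5.8·1 + 5.6·-0.5 + -2·2 + 2.3·1 + 5.7·-0.5 + 3.4·1.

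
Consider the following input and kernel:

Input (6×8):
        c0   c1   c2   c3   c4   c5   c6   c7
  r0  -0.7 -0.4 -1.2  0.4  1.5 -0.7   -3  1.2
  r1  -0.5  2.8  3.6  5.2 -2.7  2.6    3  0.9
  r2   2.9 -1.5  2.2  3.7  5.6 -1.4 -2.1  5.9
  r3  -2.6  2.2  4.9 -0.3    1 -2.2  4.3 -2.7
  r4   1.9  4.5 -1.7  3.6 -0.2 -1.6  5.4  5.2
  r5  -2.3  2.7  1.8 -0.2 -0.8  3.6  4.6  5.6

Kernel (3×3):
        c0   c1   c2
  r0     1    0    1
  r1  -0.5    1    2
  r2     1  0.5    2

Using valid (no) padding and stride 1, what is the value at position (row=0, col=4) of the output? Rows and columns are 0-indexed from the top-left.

The receptive field on the input at this output position is [1.5 -0.7 -3 / -2.7 2.6 3 / 5.6 -1.4 -2.1]. Elementwise product with the kernel and sum: 1.5·1 + -3·1 + -2.7·-0.5 + 2.6·1 + 3·2 + 5.6·1 + -1.4·0.5 + -2.1·2.

9.15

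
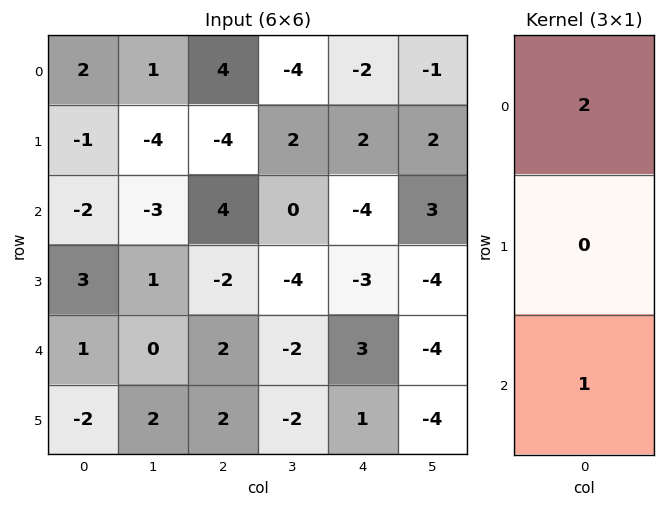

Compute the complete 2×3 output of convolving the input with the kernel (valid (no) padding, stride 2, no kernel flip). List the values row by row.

Output[0,0]: The receptive field on the input at this output position is [2 / -1 / -2]. Elementwise product with the kernel and sum: 2·2 + -2·1.
Output[0,1]: The receptive field on the input at this output position is [4 / -4 / 4]. Elementwise product with the kernel and sum: 4·2 + 4·1.

2 12 -8
-3 10 -5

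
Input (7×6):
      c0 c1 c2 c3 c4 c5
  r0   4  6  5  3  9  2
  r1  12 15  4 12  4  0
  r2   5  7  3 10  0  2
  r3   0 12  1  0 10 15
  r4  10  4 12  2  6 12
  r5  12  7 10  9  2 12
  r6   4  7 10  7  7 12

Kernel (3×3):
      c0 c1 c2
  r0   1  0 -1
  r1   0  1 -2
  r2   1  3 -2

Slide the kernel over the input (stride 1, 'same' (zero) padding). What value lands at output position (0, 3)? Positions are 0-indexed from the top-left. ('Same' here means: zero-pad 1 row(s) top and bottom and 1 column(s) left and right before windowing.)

17

The receptive field on the zero-padded input at this output position is [0 0 0 / 5 3 9 / 4 12 4]. Elementwise product with the kernel and sum: 0·1 + 0·-1 + 3·1 + 9·-2 + 4·1 + 12·3 + 4·-2.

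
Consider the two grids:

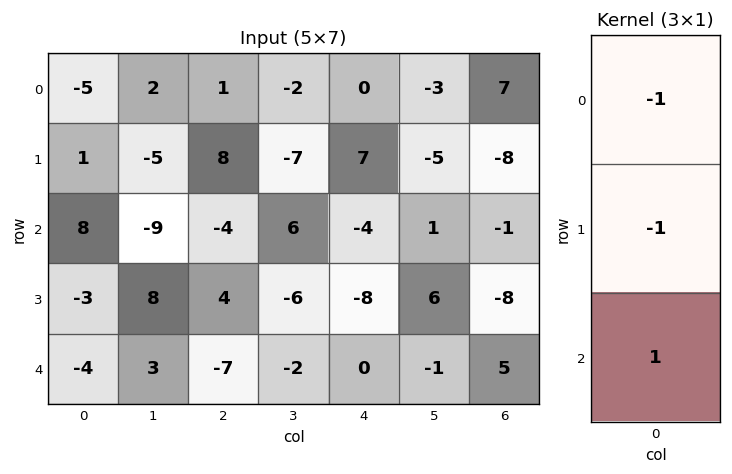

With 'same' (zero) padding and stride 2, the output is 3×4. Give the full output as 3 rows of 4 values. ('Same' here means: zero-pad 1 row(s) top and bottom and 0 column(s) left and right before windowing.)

Output[0,0]: The receptive field on the zero-padded input at this output position is [0 / -5 / 1]. Elementwise product with the kernel and sum: 0·-1 + -5·-1 + 1·1.

6 7 7 -15
-12 0 -11 1
7 3 8 3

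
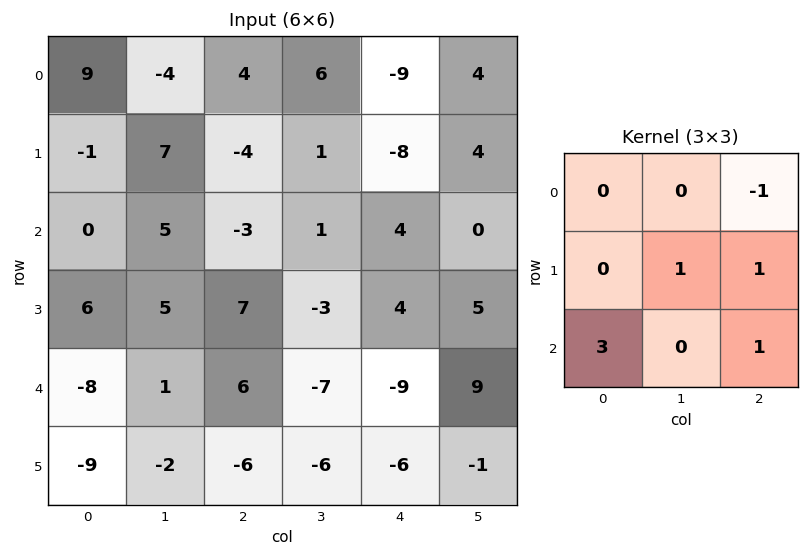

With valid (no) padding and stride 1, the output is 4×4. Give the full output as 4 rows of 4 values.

-4 7 -3 -5
31 9 38 -4
-3 -1 6 -3
-33 -10 -44 -24

Output[0,0]: The receptive field on the input at this output position is [9 -4 4 / -1 7 -4 / 0 5 -3]. Elementwise product with the kernel and sum: 4·-1 + 7·1 + -4·1 + 0·3 + -3·1.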